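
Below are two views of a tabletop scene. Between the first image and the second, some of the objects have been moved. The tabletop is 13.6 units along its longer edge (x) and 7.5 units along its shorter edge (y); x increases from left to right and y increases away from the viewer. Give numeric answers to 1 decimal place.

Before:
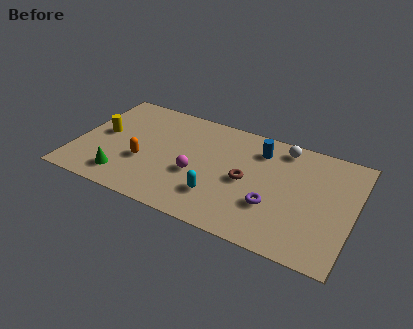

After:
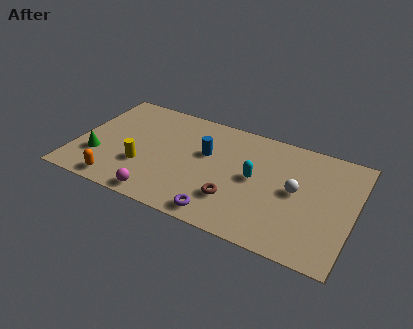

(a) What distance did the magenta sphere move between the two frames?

2.7

From (6.0, 3.0) to (4.5, 0.8), the magenta sphere covered √(1.5² + 2.2²) ≈ 2.7 units.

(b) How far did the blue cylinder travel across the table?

2.8

From (8.8, 5.9) to (6.3, 4.6), the blue cylinder covered √(2.5² + 1.3²) ≈ 2.8 units.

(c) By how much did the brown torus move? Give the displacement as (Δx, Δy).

(-0.4, -1.5)

The brown torus started near (8.4, 3.6) and ended near (8.0, 2.1).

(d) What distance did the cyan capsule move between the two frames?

2.5

The cyan capsule moved from about (7.2, 2.0) to (8.8, 3.9), a distance of √(1.6² + 1.9²) ≈ 2.5.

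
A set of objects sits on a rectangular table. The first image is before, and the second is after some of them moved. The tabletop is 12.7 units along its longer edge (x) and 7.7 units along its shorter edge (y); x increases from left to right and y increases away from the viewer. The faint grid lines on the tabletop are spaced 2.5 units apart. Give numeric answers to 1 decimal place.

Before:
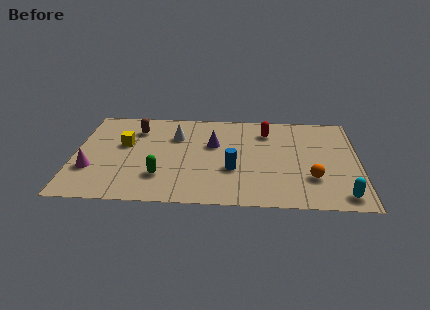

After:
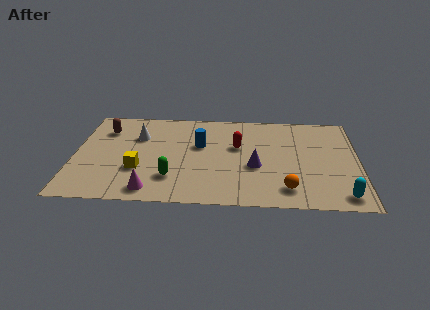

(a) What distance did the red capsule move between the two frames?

1.8

The red capsule moved from about (8.6, 6.0) to (7.3, 4.7), a distance of √(1.3² + 1.3²) ≈ 1.8.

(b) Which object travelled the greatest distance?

the magenta cone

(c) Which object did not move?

the cyan capsule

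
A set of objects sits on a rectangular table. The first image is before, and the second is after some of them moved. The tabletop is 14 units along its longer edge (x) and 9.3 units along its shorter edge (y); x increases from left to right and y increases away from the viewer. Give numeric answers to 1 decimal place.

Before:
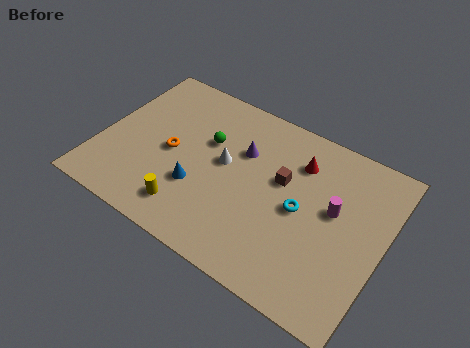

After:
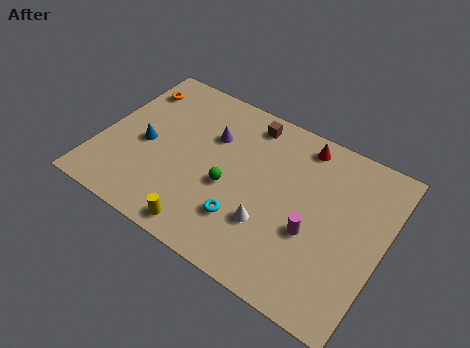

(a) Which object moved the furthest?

the orange torus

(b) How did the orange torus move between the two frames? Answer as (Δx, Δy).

(-2.5, 2.9)

From the two frames, the orange torus sits at roughly (3.5, 4.4) before and (1.0, 7.3) after.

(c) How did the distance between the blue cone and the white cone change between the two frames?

+4.4

Before: roughly 2.2 units apart; after: 6.6. That's 4.4 units further apart.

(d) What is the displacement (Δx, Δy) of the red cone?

(0.0, 1.1)

From the two frames, the red cone sits at roughly (9.5, 7.0) before and (9.5, 8.1) after.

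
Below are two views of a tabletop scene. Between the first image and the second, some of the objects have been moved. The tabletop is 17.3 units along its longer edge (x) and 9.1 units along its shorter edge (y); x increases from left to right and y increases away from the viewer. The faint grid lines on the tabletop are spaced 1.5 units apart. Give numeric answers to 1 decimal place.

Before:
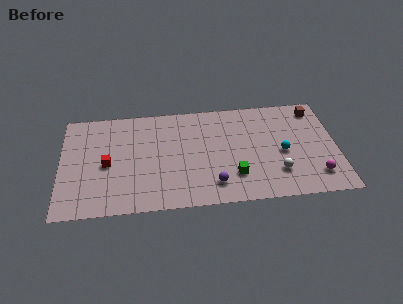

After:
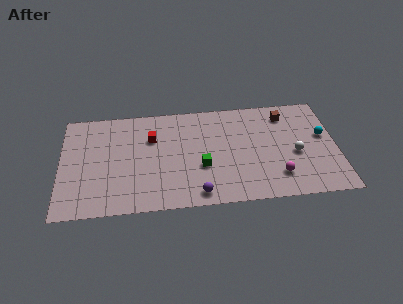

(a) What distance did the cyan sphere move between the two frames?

2.9

From (13.9, 4.1) to (16.5, 5.3), the cyan sphere covered √(2.6² + 1.2²) ≈ 2.9 units.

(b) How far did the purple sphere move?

1.2

From (9.5, 1.8) to (8.5, 1.1), the purple sphere covered √(1.0² + 0.7²) ≈ 1.2 units.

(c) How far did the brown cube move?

1.9

From (16.1, 7.7) to (14.2, 7.4), the brown cube covered √(1.9² + 0.3²) ≈ 1.9 units.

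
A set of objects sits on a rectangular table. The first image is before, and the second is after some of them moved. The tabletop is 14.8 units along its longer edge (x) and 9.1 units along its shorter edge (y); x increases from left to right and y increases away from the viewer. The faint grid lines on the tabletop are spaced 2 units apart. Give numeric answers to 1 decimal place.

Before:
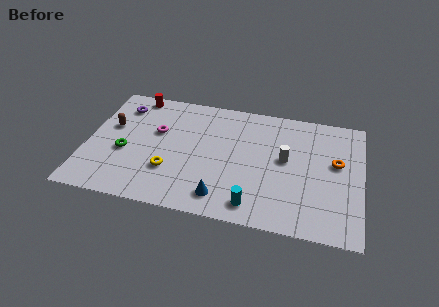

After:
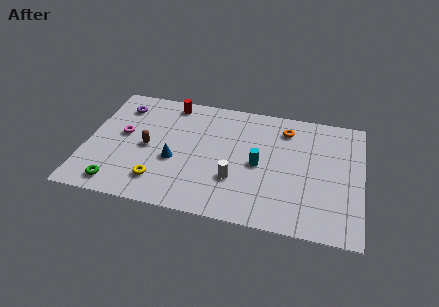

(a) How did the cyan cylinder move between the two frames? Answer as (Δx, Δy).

(0.1, 3.0)

The cyan cylinder started near (9.2, 1.3) and ended near (9.3, 4.3).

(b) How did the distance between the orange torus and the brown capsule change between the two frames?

-4.3

Before: roughly 12.2 units apart; after: 7.9. That's 4.3 units closer together.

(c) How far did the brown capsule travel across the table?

2.4

The brown capsule moved from about (1.2, 5.5) to (3.3, 4.3), a distance of √(2.1² + 1.2²) ≈ 2.4.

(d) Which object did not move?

the purple torus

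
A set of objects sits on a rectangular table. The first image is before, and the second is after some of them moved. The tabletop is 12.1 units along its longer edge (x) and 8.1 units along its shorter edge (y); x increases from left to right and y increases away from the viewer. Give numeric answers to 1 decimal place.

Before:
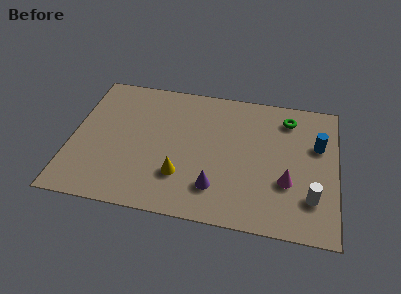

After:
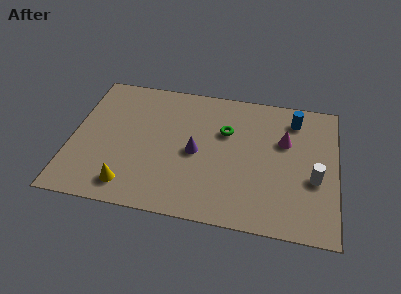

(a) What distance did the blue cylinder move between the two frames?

1.8

The blue cylinder was near (11.2, 5.2) before and (10.1, 6.6) after, so it travelled √(1.1² + 1.4²) ≈ 1.8 units.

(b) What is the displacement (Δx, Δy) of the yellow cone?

(-2.3, -1.0)

The yellow cone was at about (5.1, 2.3) and moved to about (2.8, 1.3).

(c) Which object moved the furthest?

the green torus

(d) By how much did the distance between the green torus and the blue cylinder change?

+1.4

Before: roughly 2.0 units apart; after: 3.4. That's 1.4 units further apart.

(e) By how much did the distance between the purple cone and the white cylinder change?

+1.1

The distance was about 4.3 in the first image and 5.4 in the second, so they moved 1.1 units further apart.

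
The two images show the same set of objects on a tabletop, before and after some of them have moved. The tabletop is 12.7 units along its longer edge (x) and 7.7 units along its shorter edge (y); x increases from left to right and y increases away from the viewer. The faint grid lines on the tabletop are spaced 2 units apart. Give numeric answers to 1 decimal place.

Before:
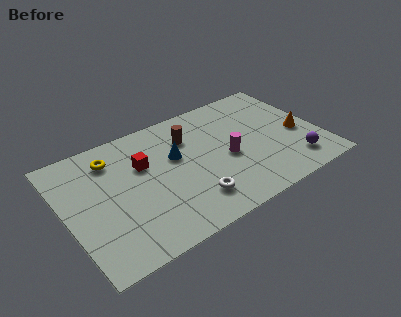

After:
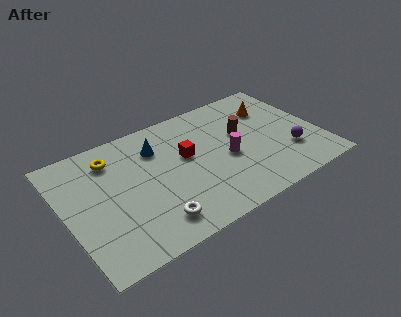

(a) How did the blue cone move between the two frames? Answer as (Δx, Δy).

(-0.8, 1.0)

From the two frames, the blue cone sits at roughly (5.6, 4.7) before and (4.8, 5.7) after.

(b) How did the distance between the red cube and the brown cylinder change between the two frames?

+0.4

Before: roughly 2.5 units apart; after: 2.9. That's 0.4 units further apart.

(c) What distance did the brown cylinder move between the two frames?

2.8

The brown cylinder moved from about (6.4, 5.6) to (9.0, 4.6), a distance of √(2.6² + 1.0²) ≈ 2.8.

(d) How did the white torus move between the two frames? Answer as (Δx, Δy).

(-2.0, -0.3)

The white torus started near (5.9, 1.7) and ended near (3.9, 1.4).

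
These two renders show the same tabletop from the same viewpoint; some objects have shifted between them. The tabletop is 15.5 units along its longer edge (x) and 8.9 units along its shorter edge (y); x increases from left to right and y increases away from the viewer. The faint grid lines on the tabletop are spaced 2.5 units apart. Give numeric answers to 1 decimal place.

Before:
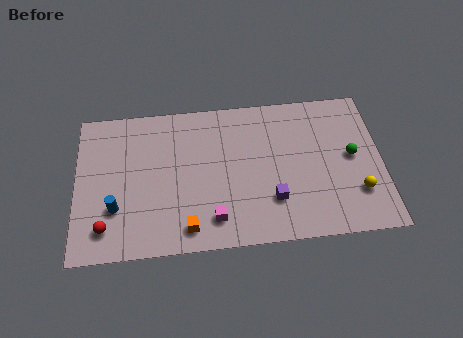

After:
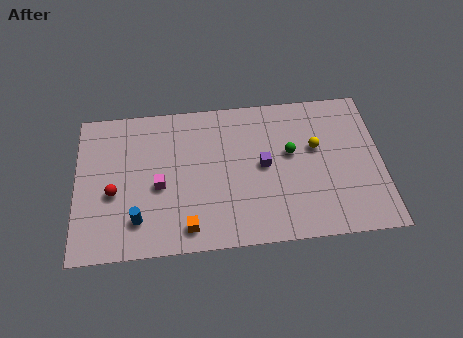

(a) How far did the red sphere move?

2.0

From (1.5, 1.7) to (1.9, 3.7), the red sphere covered √(0.4² + 2.0²) ≈ 2.0 units.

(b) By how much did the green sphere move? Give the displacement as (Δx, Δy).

(-3.1, 0.5)

The green sphere started near (14.0, 4.7) and ended near (10.9, 5.2).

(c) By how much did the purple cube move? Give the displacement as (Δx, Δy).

(-0.4, 2.1)

The purple cube was at about (9.9, 2.5) and moved to about (9.5, 4.6).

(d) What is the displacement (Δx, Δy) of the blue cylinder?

(1.1, -0.8)

The blue cylinder was at about (2.0, 2.8) and moved to about (3.1, 2.0).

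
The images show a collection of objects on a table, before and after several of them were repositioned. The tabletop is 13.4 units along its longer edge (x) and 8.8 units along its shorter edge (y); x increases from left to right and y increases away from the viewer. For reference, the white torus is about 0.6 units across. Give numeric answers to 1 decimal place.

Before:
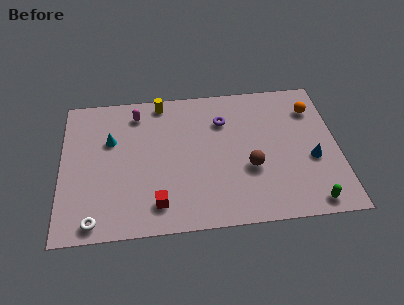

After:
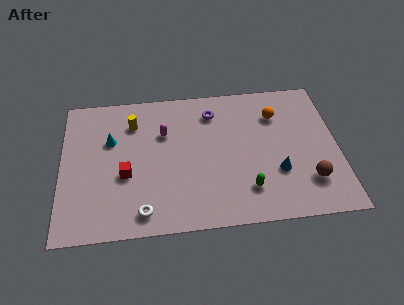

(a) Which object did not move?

the cyan cone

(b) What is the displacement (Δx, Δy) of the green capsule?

(-3.0, 1.1)

The green capsule was at about (11.9, 0.9) and moved to about (8.9, 2.0).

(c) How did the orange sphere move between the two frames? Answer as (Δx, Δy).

(-1.8, -0.2)

From the two frames, the orange sphere sits at roughly (12.3, 6.7) before and (10.5, 6.5) after.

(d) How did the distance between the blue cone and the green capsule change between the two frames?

-0.9

They were about 2.6 units apart before and 1.7 after — 0.9 units closer together.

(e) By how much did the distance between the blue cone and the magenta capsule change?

-3.0

They were about 9.2 units apart before and 6.2 after — 3.0 units closer together.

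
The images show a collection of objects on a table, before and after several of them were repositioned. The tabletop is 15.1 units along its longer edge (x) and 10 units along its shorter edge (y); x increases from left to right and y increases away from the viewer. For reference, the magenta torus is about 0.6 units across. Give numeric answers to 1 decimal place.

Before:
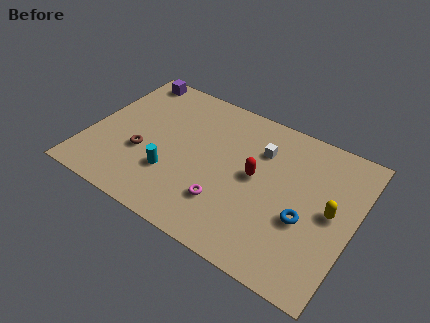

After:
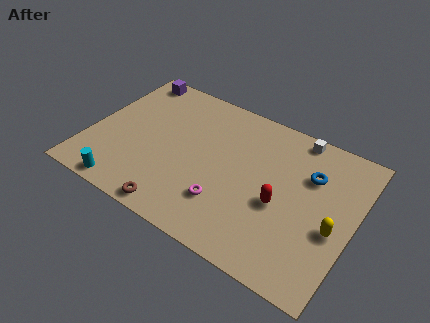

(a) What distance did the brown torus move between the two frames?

3.8

The brown torus was near (3.2, 3.7) before and (5.7, 0.9) after, so it travelled √(2.5² + 2.8²) ≈ 3.8 units.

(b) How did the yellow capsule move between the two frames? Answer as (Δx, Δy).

(0.3, -1.0)

The yellow capsule was at about (13.8, 5.1) and moved to about (14.1, 4.1).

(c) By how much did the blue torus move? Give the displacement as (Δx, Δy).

(-0.1, 3.0)

The blue torus started near (12.5, 3.9) and ended near (12.4, 6.9).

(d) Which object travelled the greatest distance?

the brown torus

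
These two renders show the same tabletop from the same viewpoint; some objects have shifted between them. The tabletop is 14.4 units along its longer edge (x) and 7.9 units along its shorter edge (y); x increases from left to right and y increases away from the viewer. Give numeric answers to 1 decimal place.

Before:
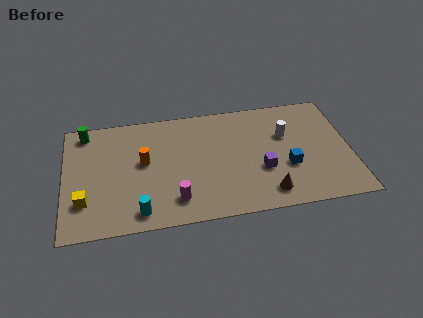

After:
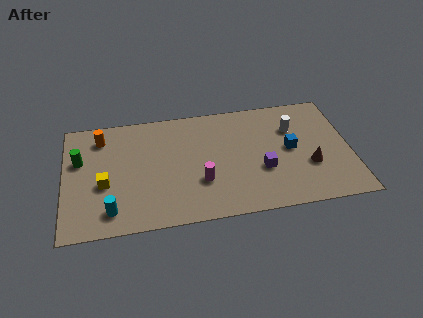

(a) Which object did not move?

the purple cube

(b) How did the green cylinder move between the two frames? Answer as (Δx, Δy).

(-0.3, -1.9)

The green cylinder was at about (1.1, 6.9) and moved to about (0.8, 5.0).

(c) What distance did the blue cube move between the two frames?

1.2

The blue cube was near (11.2, 2.9) before and (11.4, 4.1) after, so it travelled √(0.2² + 1.2²) ≈ 1.2 units.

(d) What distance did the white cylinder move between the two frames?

0.6

From (11.2, 5.1) to (11.6, 5.5), the white cylinder covered √(0.4² + 0.4²) ≈ 0.6 units.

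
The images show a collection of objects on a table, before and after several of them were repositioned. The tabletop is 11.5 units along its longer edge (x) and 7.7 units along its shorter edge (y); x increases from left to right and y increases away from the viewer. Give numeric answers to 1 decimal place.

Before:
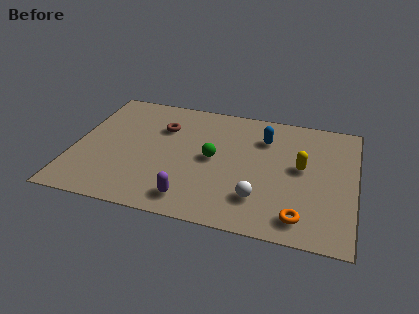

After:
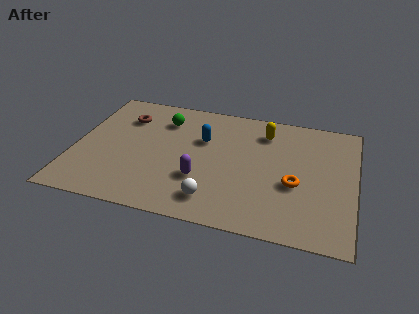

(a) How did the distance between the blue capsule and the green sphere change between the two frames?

-0.8

The distance was about 2.7 in the first image and 1.9 in the second, so they moved 0.8 units closer together.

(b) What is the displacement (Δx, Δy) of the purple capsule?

(0.3, 1.3)

The purple capsule was at about (5.0, 1.2) and moved to about (5.3, 2.5).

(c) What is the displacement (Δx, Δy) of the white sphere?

(-1.8, -0.5)

From the two frames, the white sphere sits at roughly (7.7, 1.9) before and (5.9, 1.4) after.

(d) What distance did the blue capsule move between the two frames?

2.6

The blue capsule moved from about (7.7, 5.7) to (5.2, 5.0), a distance of √(2.5² + 0.7²) ≈ 2.6.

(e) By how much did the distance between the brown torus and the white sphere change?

+0.4

They were about 5.5 units apart before and 5.9 after — 0.4 units further apart.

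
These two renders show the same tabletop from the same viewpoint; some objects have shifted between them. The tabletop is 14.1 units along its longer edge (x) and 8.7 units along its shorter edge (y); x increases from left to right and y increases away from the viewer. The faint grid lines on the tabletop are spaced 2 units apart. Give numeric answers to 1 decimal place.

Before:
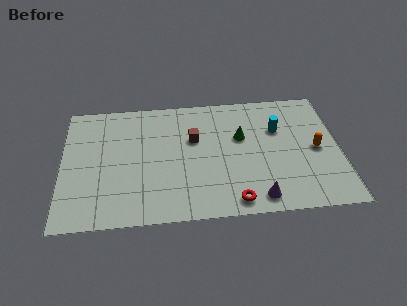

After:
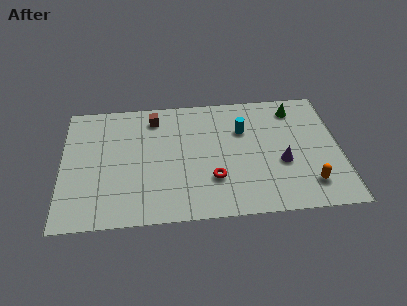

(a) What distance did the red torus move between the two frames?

1.9

From (8.6, 1.0) to (7.6, 2.6), the red torus covered √(1.0² + 1.6²) ≈ 1.9 units.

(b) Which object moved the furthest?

the green cone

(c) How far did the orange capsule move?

2.5

The orange capsule was near (12.9, 4.2) before and (12.4, 1.8) after, so it travelled √(0.5² + 2.4²) ≈ 2.5 units.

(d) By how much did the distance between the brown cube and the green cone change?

+4.8

They were about 2.4 units apart before and 7.2 after — 4.8 units further apart.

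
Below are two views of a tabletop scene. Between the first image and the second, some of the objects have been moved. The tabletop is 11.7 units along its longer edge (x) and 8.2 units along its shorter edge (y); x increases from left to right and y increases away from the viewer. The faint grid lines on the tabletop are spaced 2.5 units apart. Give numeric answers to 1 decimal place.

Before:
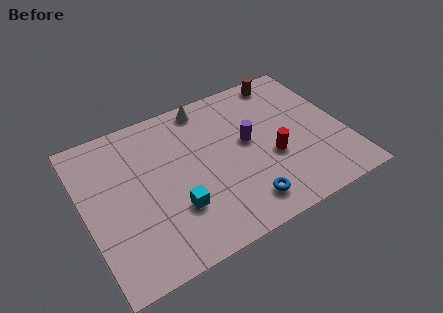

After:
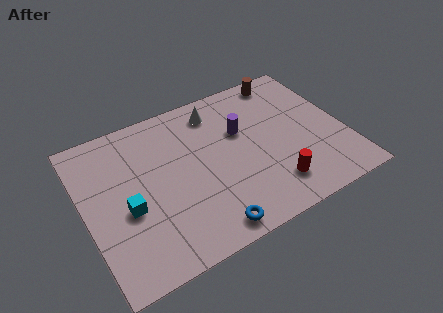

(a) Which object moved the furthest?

the cyan cube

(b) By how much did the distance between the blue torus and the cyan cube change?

+1.0

They were about 3.1 units apart before and 4.1 after — 1.0 units further apart.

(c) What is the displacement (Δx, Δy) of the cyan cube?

(-2.0, 0.9)

The cyan cube started near (3.8, 2.5) and ended near (1.8, 3.4).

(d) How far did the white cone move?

0.6

The white cone was near (5.9, 7.3) before and (6.3, 6.8) after, so it travelled √(0.4² + 0.5²) ≈ 0.6 units.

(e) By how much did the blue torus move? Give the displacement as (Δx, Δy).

(-1.7, -0.5)

The blue torus was at about (6.7, 1.4) and moved to about (5.0, 0.9).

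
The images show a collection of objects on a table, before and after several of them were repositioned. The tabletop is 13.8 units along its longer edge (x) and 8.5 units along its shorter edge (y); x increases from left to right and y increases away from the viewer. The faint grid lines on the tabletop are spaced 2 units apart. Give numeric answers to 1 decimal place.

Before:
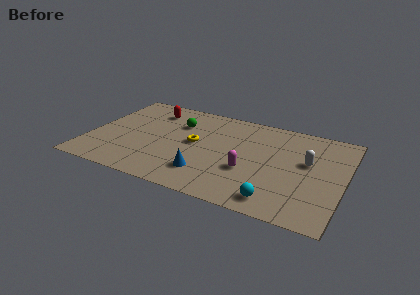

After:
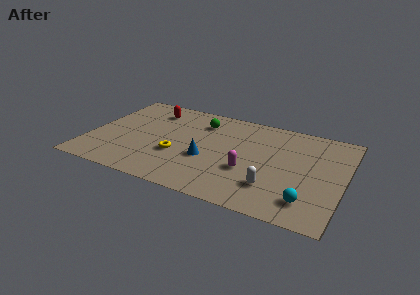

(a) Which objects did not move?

the magenta capsule and the red capsule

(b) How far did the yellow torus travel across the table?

1.6

The yellow torus moved from about (5.7, 4.5) to (4.9, 3.1), a distance of √(0.8² + 1.4²) ≈ 1.6.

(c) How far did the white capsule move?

3.2

From (11.8, 5.0) to (10.2, 2.2), the white capsule covered √(1.6² + 2.8²) ≈ 3.2 units.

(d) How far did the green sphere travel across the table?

1.3

The green sphere was near (4.6, 6.0) before and (5.8, 6.6) after, so it travelled √(1.2² + 0.6²) ≈ 1.3 units.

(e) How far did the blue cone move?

1.3

The blue cone moved from about (6.6, 2.0) to (6.5, 3.3), a distance of √(0.1² + 1.3²) ≈ 1.3.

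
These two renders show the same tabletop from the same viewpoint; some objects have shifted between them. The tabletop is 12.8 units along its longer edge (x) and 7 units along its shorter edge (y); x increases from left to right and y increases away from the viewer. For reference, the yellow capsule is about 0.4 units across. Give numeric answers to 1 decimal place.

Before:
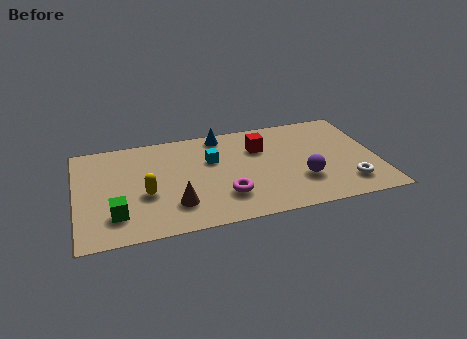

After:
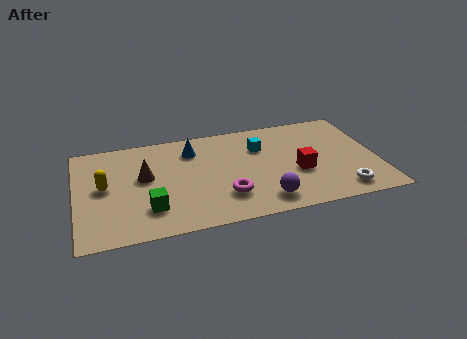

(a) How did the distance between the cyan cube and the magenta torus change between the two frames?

+0.8

They were about 2.6 units apart before and 3.4 after — 0.8 units further apart.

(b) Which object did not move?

the magenta torus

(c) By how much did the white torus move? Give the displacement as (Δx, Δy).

(-0.3, -0.4)

From the two frames, the white torus sits at roughly (11.4, 1.5) before and (11.1, 1.1) after.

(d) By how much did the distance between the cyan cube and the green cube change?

+0.8

The distance was about 5.0 in the first image and 5.8 in the second, so they moved 0.8 units further apart.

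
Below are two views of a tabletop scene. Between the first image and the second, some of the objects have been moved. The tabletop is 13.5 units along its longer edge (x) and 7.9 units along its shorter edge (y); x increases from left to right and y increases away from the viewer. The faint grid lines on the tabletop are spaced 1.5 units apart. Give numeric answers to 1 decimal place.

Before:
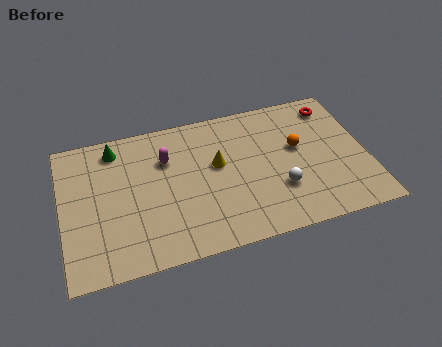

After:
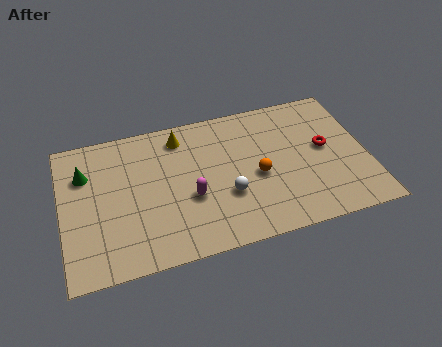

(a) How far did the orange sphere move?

2.2

The orange sphere was near (10.5, 4.6) before and (8.6, 3.5) after, so it travelled √(1.9² + 1.1²) ≈ 2.2 units.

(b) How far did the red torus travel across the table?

2.4

The red torus was near (12.3, 6.6) before and (11.7, 4.3) after, so it travelled √(0.6² + 2.3²) ≈ 2.4 units.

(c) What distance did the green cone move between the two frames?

1.8

The green cone was near (2.5, 6.7) before and (1.1, 5.6) after, so it travelled √(1.4² + 1.1²) ≈ 1.8 units.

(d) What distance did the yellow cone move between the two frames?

2.5

The yellow cone was near (6.9, 4.6) before and (5.4, 6.6) after, so it travelled √(1.5² + 2.0²) ≈ 2.5 units.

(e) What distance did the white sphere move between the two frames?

2.3

The white sphere was near (9.5, 2.5) before and (7.2, 2.8) after, so it travelled √(2.3² + 0.3²) ≈ 2.3 units.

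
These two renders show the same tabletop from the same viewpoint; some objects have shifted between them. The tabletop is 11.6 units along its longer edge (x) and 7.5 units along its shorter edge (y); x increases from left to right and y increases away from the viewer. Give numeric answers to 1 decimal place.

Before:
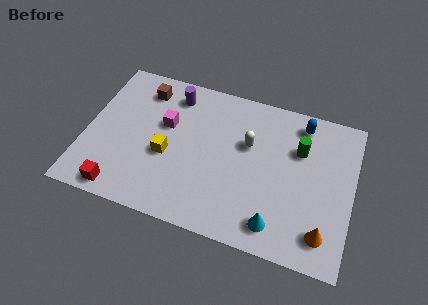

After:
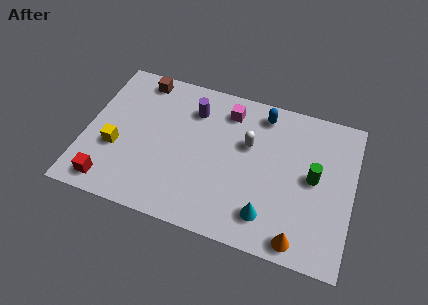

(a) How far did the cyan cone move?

0.5

The cyan cone moved from about (8.5, 1.2) to (8.1, 1.5), a distance of √(0.4² + 0.3²) ≈ 0.5.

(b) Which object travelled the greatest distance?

the magenta cube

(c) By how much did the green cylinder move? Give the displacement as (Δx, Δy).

(0.7, -1.2)

The green cylinder started near (9.2, 5.1) and ended near (9.9, 3.9).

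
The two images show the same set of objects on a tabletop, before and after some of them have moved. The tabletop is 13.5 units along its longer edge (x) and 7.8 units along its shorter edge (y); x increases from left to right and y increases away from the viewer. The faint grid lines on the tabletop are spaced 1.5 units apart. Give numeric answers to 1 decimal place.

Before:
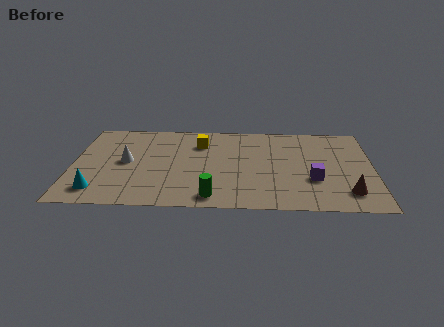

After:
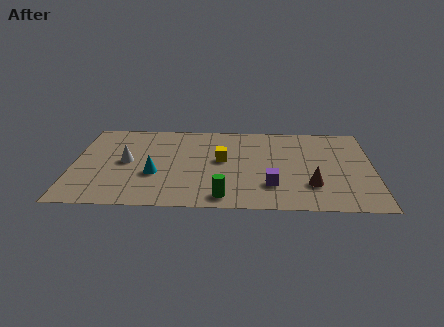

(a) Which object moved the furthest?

the cyan cone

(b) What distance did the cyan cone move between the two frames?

2.9

From (1.2, 1.4) to (3.7, 2.9), the cyan cone covered √(2.5² + 1.5²) ≈ 2.9 units.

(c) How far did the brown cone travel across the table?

1.7

From (12.3, 1.6) to (10.7, 2.2), the brown cone covered √(1.6² + 0.6²) ≈ 1.7 units.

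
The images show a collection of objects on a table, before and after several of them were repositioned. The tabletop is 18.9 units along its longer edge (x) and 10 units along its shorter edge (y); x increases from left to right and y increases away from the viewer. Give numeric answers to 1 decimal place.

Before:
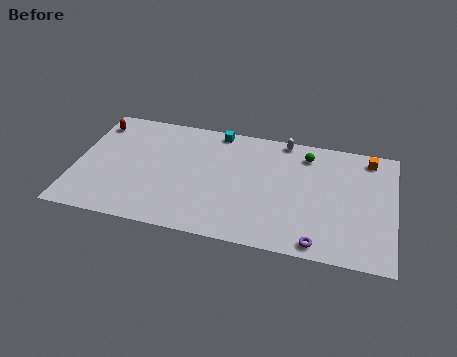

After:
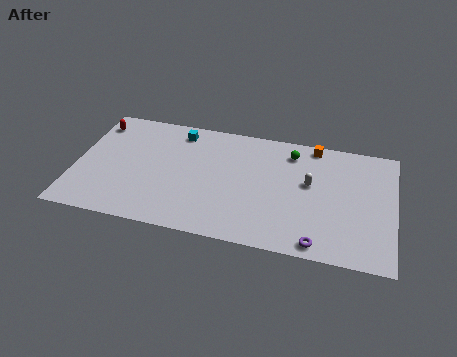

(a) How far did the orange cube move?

3.3

The orange cube was near (17.3, 8.7) before and (14.0, 9.1) after, so it travelled √(3.3² + 0.4²) ≈ 3.3 units.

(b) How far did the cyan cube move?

2.4

From (8.2, 9.1) to (5.9, 8.5), the cyan cube covered √(2.3² + 0.6²) ≈ 2.4 units.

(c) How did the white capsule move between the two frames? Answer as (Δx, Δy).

(1.7, -3.4)

The white capsule was at about (12.2, 9.2) and moved to about (13.9, 5.8).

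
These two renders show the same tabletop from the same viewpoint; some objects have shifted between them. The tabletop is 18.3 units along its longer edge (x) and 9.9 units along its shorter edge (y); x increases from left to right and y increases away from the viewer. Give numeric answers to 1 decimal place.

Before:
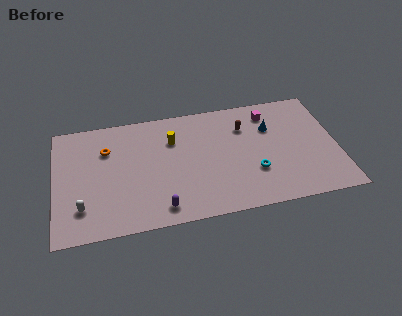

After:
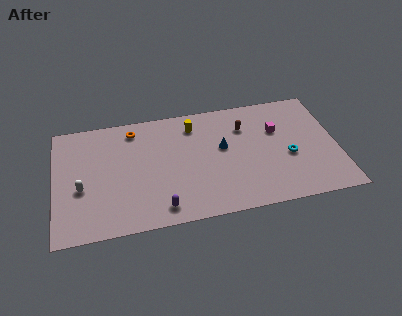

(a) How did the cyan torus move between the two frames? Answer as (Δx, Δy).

(2.3, 0.9)

From the two frames, the cyan torus sits at roughly (12.8, 3.2) before and (15.1, 4.1) after.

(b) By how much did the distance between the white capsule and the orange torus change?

+0.7

Before: roughly 4.9 units apart; after: 5.6. That's 0.7 units further apart.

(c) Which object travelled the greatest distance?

the blue cone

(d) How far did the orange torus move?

2.3

The orange torus moved from about (3.4, 7.0) to (5.2, 8.4), a distance of √(1.8² + 1.4²) ≈ 2.3.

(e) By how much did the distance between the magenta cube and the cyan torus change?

-2.6

Before: roughly 5.1 units apart; after: 2.5. That's 2.6 units closer together.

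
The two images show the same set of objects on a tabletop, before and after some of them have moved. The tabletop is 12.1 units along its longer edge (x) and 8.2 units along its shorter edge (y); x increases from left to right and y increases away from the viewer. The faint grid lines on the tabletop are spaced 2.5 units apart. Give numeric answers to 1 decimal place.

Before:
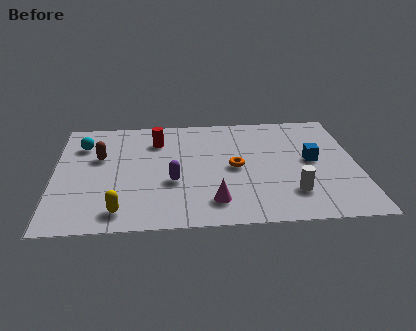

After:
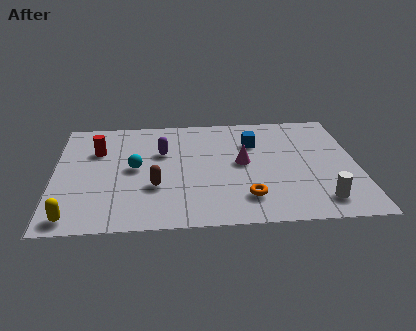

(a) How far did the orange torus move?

2.2

From (7.2, 4.0) to (7.6, 1.8), the orange torus covered √(0.4² + 2.2²) ≈ 2.2 units.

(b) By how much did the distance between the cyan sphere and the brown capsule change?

+0.4

Before: roughly 1.2 units apart; after: 1.6. That's 0.4 units further apart.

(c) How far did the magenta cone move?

3.0

The magenta cone was near (6.3, 1.6) before and (7.5, 4.3) after, so it travelled √(1.2² + 2.7²) ≈ 3.0 units.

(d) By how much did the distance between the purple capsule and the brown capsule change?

-1.0

The distance was about 3.5 in the first image and 2.5 in the second, so they moved 1.0 units closer together.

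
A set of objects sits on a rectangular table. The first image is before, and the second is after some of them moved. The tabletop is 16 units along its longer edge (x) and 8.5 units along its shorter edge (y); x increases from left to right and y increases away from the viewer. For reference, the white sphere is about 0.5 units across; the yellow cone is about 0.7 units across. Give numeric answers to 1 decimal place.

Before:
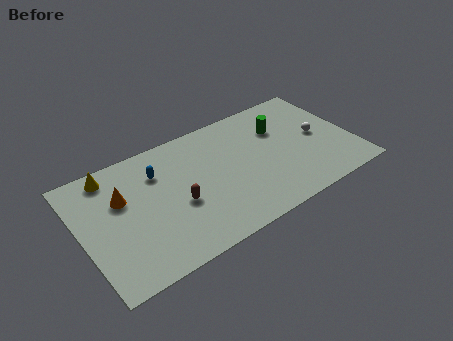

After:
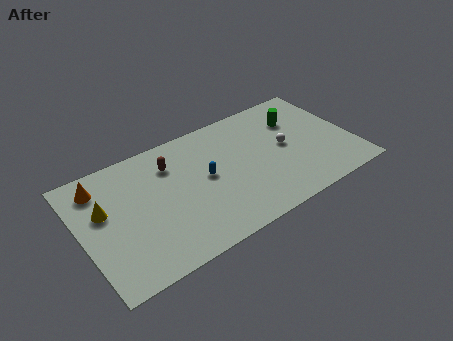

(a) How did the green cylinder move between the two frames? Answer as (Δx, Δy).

(1.1, 0.2)

The green cylinder started near (12.0, 5.9) and ended near (13.1, 6.1).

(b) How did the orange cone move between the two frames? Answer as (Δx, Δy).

(-1.1, 1.4)

The orange cone was at about (2.5, 5.5) and moved to about (1.4, 6.9).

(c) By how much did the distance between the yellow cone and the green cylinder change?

+1.7

The distance was about 10.0 in the first image and 11.7 in the second, so they moved 1.7 units further apart.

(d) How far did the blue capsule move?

3.1

The blue capsule moved from about (4.7, 6.2) to (7.3, 4.5), a distance of √(2.6² + 1.7²) ≈ 3.1.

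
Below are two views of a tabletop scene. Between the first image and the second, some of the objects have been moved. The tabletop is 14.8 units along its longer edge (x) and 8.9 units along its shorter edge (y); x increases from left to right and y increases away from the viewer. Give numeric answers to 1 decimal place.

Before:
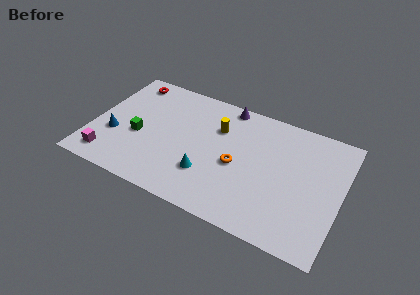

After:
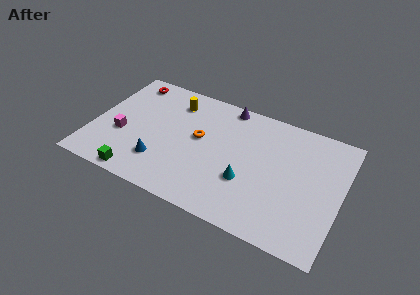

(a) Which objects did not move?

the red torus and the purple cone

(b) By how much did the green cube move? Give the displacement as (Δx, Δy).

(0.4, -2.9)

The green cube started near (2.8, 3.7) and ended near (3.2, 0.8).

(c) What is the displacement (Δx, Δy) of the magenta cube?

(0.5, 2.0)

From the two frames, the magenta cube sits at roughly (1.3, 1.4) before and (1.8, 3.4) after.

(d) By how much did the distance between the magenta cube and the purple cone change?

-1.7

The distance was about 9.2 in the first image and 7.5 in the second, so they moved 1.7 units closer together.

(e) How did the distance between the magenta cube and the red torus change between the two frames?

-2.0

The distance was about 6.3 in the first image and 4.3 in the second, so they moved 2.0 units closer together.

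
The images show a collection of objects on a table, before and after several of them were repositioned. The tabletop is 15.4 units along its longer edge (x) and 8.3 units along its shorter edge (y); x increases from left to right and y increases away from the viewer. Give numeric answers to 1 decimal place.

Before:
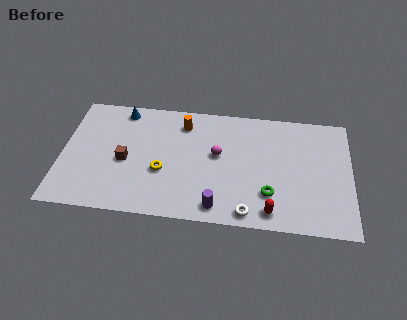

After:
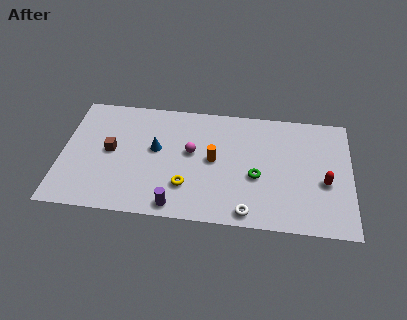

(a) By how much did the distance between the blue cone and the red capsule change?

-1.1

They were about 10.2 units apart before and 9.1 after — 1.1 units closer together.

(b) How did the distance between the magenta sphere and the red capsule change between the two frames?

+2.6

Before: roughly 4.6 units apart; after: 7.2. That's 2.6 units further apart.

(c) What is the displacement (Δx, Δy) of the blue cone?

(1.9, -2.6)

The blue cone started near (3.1, 7.3) and ended near (5.0, 4.7).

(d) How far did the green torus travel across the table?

1.3

From (11.1, 2.3) to (10.4, 3.4), the green torus covered √(0.7² + 1.1²) ≈ 1.3 units.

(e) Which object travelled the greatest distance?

the red capsule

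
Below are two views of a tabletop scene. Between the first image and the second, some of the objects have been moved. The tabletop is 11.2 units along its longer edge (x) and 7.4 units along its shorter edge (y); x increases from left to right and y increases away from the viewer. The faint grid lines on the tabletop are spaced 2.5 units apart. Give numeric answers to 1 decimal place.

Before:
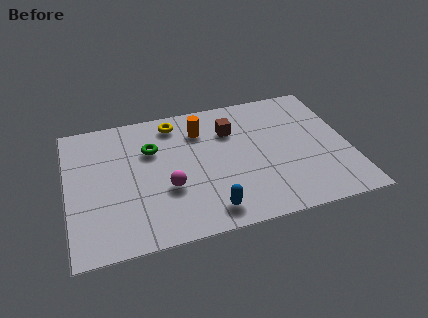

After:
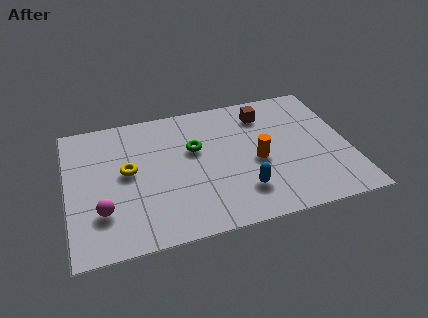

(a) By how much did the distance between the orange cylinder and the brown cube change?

+1.4

The distance was about 1.2 in the first image and 2.6 in the second, so they moved 1.4 units further apart.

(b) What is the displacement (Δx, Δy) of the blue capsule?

(1.4, 0.7)

The blue capsule started near (5.4, 1.1) and ended near (6.8, 1.8).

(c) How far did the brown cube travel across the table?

1.5

From (6.6, 5.3) to (8.0, 5.9), the brown cube covered √(1.4² + 0.6²) ≈ 1.5 units.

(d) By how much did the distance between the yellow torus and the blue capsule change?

-0.4

Before: roughly 5.3 units apart; after: 4.9. That's 0.4 units closer together.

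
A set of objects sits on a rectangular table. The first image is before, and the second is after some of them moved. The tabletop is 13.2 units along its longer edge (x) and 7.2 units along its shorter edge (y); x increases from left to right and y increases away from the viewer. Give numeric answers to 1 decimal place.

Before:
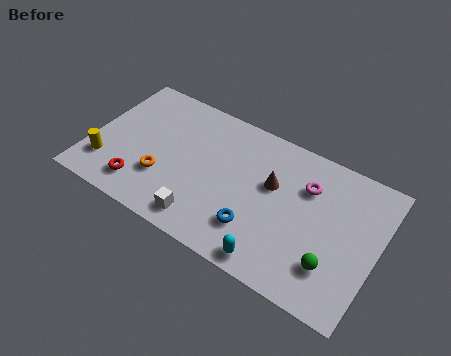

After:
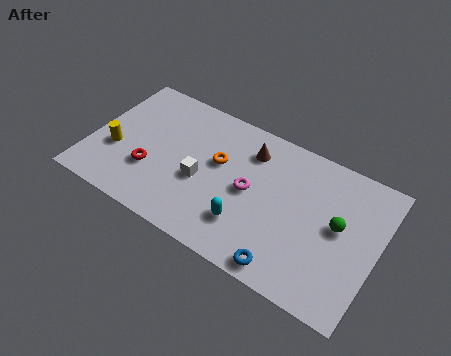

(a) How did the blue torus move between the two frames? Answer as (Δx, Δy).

(1.6, -1.1)

From the two frames, the blue torus sits at roughly (7.9, 1.9) before and (9.5, 0.8) after.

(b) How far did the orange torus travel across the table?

3.0

The orange torus was near (3.5, 2.3) before and (5.8, 4.3) after, so it travelled √(2.3² + 2.0²) ≈ 3.0 units.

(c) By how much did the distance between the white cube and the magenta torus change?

-3.5

The distance was about 5.8 in the first image and 2.3 in the second, so they moved 3.5 units closer together.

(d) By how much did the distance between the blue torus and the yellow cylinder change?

+1.5

They were about 7.0 units apart before and 8.5 after — 1.5 units further apart.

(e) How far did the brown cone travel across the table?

1.7

From (8.3, 4.4) to (7.1, 5.6), the brown cone covered √(1.2² + 1.2²) ≈ 1.7 units.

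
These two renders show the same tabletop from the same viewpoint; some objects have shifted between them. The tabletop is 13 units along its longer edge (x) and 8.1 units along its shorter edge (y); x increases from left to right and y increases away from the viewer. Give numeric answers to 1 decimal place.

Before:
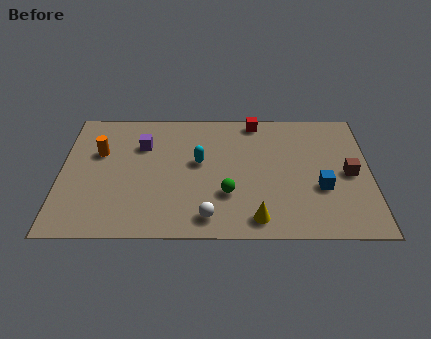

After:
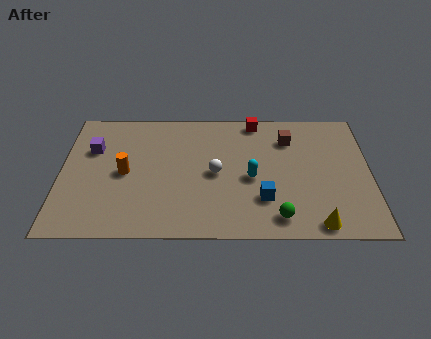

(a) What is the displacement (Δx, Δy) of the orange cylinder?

(1.1, -1.3)

From the two frames, the orange cylinder sits at roughly (1.6, 5.2) before and (2.7, 3.9) after.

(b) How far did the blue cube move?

2.5

The blue cube was near (10.9, 3.0) before and (8.5, 2.3) after, so it travelled √(2.4² + 0.7²) ≈ 2.5 units.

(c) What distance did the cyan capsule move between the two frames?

2.4

The cyan capsule was near (5.8, 4.6) before and (8.0, 3.6) after, so it travelled √(2.2² + 1.0²) ≈ 2.4 units.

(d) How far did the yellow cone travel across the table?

2.5

The yellow cone was near (8.2, 1.1) before and (10.7, 0.8) after, so it travelled √(2.5² + 0.3²) ≈ 2.5 units.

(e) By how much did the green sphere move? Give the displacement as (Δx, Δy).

(2.1, -1.4)

The green sphere started near (7.0, 2.6) and ended near (9.1, 1.2).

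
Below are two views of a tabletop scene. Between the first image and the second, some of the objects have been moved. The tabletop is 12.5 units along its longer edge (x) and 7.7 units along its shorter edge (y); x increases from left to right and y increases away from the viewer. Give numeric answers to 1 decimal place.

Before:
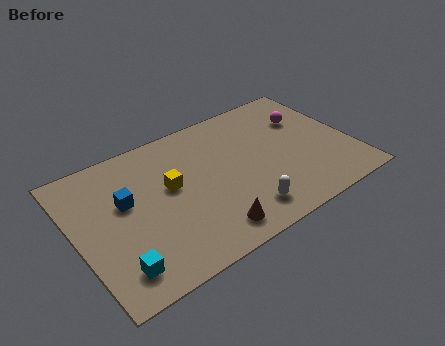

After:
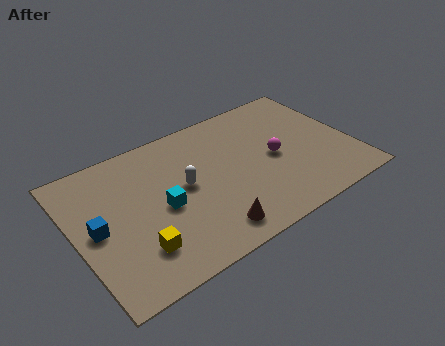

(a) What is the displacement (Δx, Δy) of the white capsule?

(-2.2, 2.7)

The white capsule was at about (7.1, 1.4) and moved to about (4.9, 4.1).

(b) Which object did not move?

the brown cone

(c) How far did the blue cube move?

1.6

From (2.3, 4.6) to (0.9, 3.8), the blue cube covered √(1.4² + 0.8²) ≈ 1.6 units.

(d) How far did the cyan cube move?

3.2

From (1.4, 1.4) to (3.8, 3.5), the cyan cube covered √(2.4² + 2.1²) ≈ 3.2 units.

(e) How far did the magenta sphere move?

2.4

The magenta sphere moved from about (10.8, 5.3) to (9.0, 3.7), a distance of √(1.8² + 1.6²) ≈ 2.4.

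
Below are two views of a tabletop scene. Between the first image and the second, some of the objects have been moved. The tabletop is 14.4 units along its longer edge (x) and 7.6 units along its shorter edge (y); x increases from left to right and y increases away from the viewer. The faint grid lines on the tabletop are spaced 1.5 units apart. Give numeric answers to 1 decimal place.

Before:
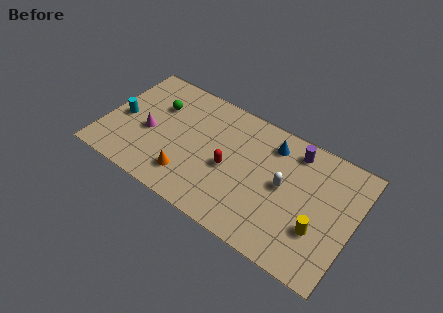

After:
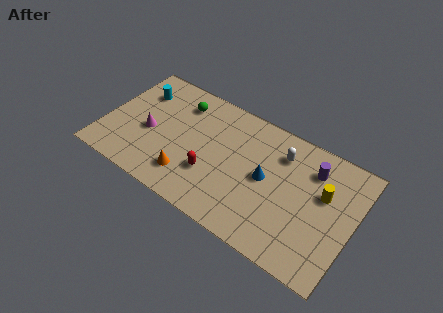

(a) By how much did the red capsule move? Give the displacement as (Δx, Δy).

(-0.9, -0.9)

The red capsule was at about (7.3, 3.4) and moved to about (6.4, 2.5).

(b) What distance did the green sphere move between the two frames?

1.4

The green sphere moved from about (2.8, 5.2) to (4.0, 6.0), a distance of √(1.2² + 0.8²) ≈ 1.4.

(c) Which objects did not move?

the magenta cone and the orange cone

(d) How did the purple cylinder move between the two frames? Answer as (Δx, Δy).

(1.1, -0.6)

The purple cylinder was at about (10.7, 6.4) and moved to about (11.8, 5.8).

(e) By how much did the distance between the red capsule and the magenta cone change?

-0.8

They were about 4.7 units apart before and 3.9 after — 0.8 units closer together.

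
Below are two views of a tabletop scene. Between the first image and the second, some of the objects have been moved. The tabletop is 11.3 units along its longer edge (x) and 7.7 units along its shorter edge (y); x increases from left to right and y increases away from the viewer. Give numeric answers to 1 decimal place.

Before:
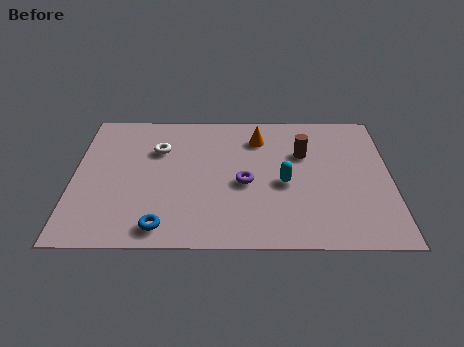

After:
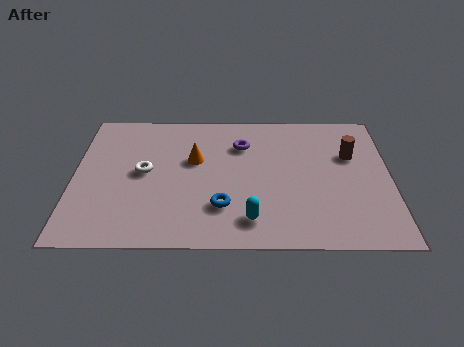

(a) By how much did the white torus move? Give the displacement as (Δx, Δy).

(-0.5, -1.3)

From the two frames, the white torus sits at roughly (3.0, 5.3) before and (2.5, 4.0) after.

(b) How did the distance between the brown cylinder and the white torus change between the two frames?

+2.3

The distance was about 5.2 in the first image and 7.5 in the second, so they moved 2.3 units further apart.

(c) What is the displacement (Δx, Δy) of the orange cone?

(-2.3, -1.3)

The orange cone started near (6.6, 6.0) and ended near (4.3, 4.7).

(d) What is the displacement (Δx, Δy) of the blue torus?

(2.1, 1.1)

The blue torus started near (3.2, 1.0) and ended near (5.3, 2.1).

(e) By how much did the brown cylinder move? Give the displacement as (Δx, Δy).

(1.7, -0.1)

The brown cylinder was at about (8.2, 5.1) and moved to about (9.9, 5.0).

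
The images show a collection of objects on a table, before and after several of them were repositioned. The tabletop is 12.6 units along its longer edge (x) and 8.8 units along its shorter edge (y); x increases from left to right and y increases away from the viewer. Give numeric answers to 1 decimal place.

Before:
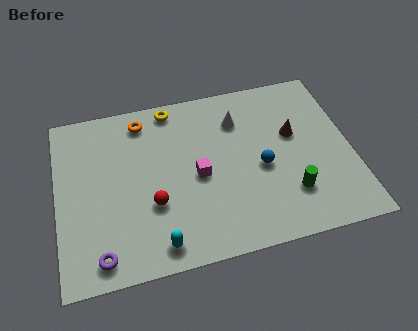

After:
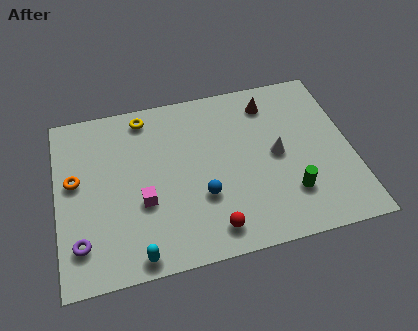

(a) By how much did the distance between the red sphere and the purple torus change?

+2.5

They were about 3.0 units apart before and 5.5 after — 2.5 units further apart.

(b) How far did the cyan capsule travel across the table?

0.9

From (4.1, 1.1) to (3.2, 0.8), the cyan capsule covered √(0.9² + 0.3²) ≈ 0.9 units.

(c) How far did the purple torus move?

1.1

The purple torus moved from about (1.7, 1.1) to (0.9, 1.9), a distance of √(0.8² + 0.8²) ≈ 1.1.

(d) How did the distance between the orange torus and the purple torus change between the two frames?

-3.6

The distance was about 6.7 in the first image and 3.1 in the second, so they moved 3.6 units closer together.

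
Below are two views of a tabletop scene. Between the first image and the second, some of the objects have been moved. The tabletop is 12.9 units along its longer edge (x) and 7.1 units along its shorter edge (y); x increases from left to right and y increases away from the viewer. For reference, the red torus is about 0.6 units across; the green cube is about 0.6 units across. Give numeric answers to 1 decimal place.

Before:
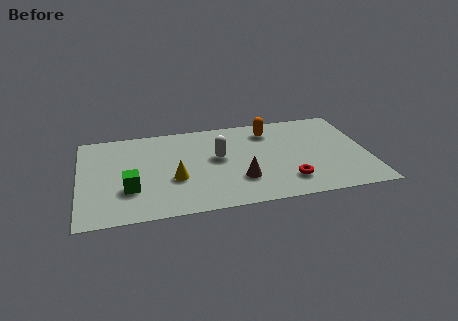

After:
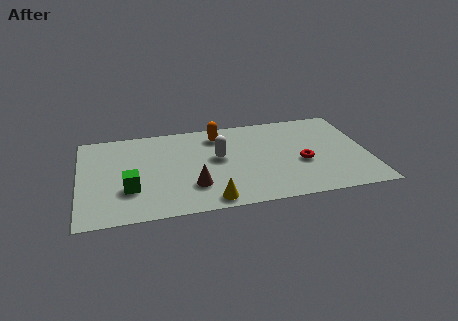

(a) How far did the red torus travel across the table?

1.5

The red torus was near (9.2, 1.6) before and (9.9, 2.9) after, so it travelled √(0.7² + 1.3²) ≈ 1.5 units.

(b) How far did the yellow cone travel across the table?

2.4

The yellow cone was near (4.2, 2.7) before and (5.7, 0.8) after, so it travelled √(1.5² + 1.9²) ≈ 2.4 units.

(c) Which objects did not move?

the white capsule and the green cube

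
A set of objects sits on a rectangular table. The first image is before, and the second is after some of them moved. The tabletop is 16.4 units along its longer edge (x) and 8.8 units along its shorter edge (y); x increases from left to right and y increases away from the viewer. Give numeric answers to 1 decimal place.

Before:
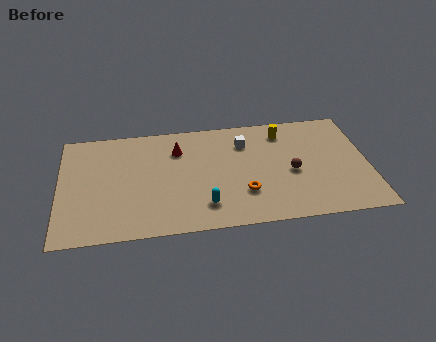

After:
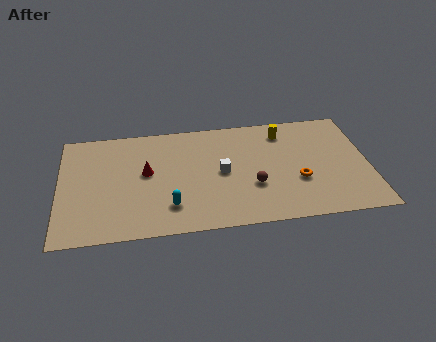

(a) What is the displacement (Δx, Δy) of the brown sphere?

(-2.1, -0.8)

The brown sphere was at about (12.3, 3.9) and moved to about (10.2, 3.1).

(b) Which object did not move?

the yellow cylinder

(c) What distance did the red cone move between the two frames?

2.3

The red cone moved from about (6.3, 6.5) to (4.6, 4.9), a distance of √(1.7² + 1.6²) ≈ 2.3.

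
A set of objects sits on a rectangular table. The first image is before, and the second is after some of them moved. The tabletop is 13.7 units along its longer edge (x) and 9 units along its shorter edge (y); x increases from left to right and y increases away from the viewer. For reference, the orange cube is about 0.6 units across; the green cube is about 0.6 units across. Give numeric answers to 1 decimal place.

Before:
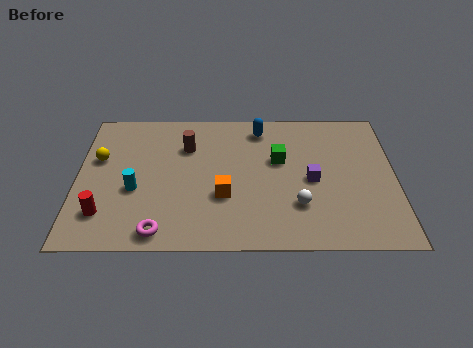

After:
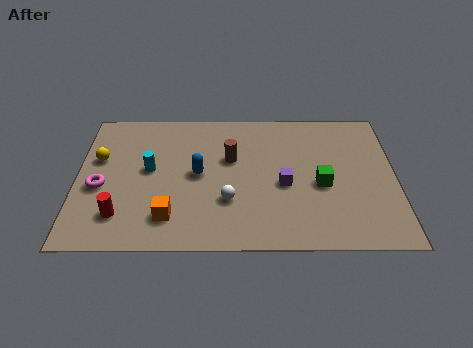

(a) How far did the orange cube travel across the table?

2.6

The orange cube was near (6.3, 3.2) before and (4.0, 1.9) after, so it travelled √(2.3² + 1.3²) ≈ 2.6 units.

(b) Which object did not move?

the yellow sphere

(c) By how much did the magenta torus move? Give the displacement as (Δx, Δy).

(-2.6, 2.8)

From the two frames, the magenta torus sits at roughly (3.6, 1.0) before and (1.0, 3.8) after.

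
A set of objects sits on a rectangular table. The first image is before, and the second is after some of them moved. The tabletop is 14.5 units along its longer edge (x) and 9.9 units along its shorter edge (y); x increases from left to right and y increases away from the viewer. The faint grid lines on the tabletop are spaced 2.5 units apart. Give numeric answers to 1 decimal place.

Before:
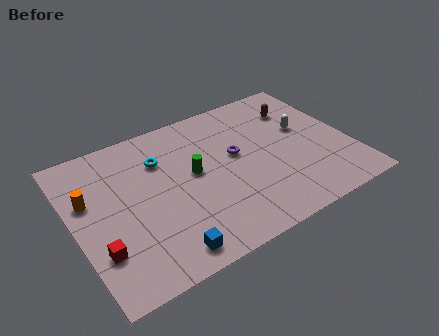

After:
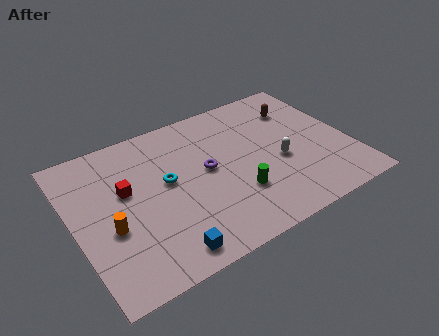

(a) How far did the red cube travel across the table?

3.6

The red cube was near (1.0, 2.8) before and (2.8, 5.9) after, so it travelled √(1.8² + 3.1²) ≈ 3.6 units.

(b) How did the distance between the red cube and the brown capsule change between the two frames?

-2.6

Before: roughly 12.2 units apart; after: 9.6. That's 2.6 units closer together.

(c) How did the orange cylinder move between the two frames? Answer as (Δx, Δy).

(0.8, -2.3)

The orange cylinder was at about (0.9, 6.2) and moved to about (1.7, 3.9).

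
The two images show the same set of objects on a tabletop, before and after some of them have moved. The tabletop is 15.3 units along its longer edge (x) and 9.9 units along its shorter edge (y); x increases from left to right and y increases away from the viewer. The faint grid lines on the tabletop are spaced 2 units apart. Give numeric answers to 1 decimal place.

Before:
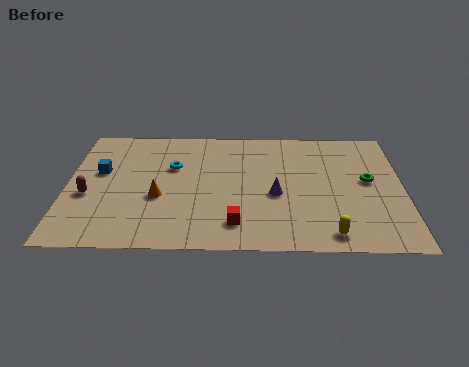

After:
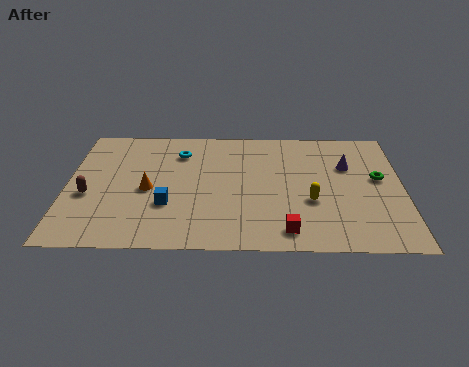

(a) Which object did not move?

the brown capsule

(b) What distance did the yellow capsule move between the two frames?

2.6

From (11.9, 1.2) to (11.1, 3.7), the yellow capsule covered √(0.8² + 2.5²) ≈ 2.6 units.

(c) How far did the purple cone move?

4.1

The purple cone was near (9.5, 4.2) before and (12.8, 6.6) after, so it travelled √(3.3² + 2.4²) ≈ 4.1 units.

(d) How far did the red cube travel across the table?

2.4

The red cube moved from about (7.7, 1.9) to (10.0, 1.4), a distance of √(2.3² + 0.5²) ≈ 2.4.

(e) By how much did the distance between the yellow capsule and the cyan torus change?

-1.6

They were about 8.8 units apart before and 7.2 after — 1.6 units closer together.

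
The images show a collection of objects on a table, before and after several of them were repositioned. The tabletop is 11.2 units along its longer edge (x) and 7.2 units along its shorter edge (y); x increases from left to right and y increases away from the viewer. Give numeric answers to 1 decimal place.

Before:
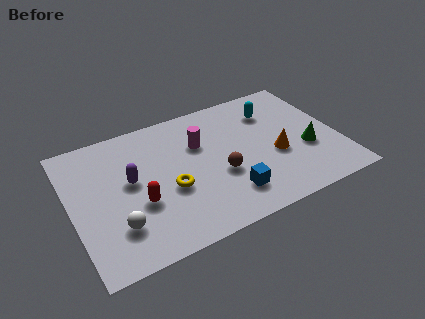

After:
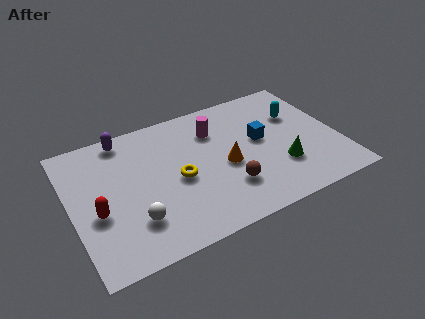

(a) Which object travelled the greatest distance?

the blue cube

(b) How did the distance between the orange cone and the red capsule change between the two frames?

-0.4

They were about 5.8 units apart before and 5.4 after — 0.4 units closer together.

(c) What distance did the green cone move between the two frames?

1.3

From (9.8, 2.7) to (8.6, 2.2), the green cone covered √(1.2² + 0.5²) ≈ 1.3 units.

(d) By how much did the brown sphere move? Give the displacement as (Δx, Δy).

(0.2, -0.8)

The brown sphere was at about (6.1, 2.8) and moved to about (6.3, 2.0).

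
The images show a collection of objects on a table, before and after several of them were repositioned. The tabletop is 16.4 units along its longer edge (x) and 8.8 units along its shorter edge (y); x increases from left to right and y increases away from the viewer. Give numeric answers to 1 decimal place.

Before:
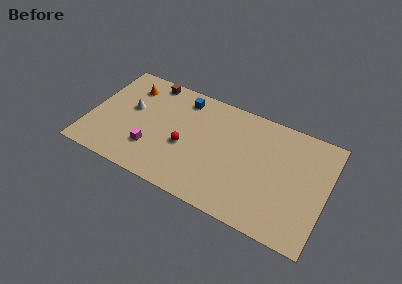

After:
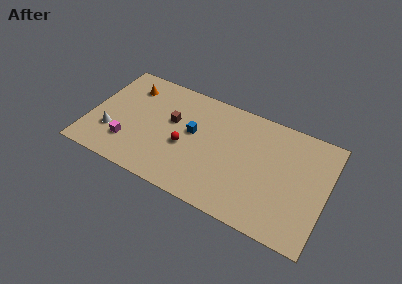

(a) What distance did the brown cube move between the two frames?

3.2

The brown cube was near (3.7, 7.9) before and (5.6, 5.3) after, so it travelled √(1.9² + 2.6²) ≈ 3.2 units.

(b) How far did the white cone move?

2.6

From (2.7, 5.1) to (1.7, 2.7), the white cone covered √(1.0² + 2.4²) ≈ 2.6 units.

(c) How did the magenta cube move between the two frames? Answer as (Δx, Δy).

(-1.6, -0.2)

From the two frames, the magenta cube sits at roughly (4.5, 2.5) before and (2.9, 2.3) after.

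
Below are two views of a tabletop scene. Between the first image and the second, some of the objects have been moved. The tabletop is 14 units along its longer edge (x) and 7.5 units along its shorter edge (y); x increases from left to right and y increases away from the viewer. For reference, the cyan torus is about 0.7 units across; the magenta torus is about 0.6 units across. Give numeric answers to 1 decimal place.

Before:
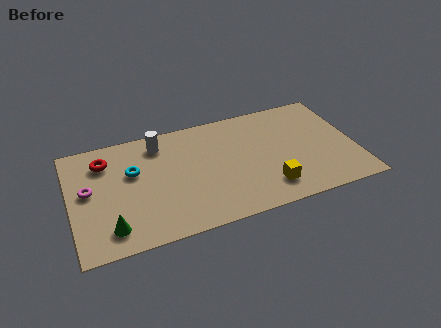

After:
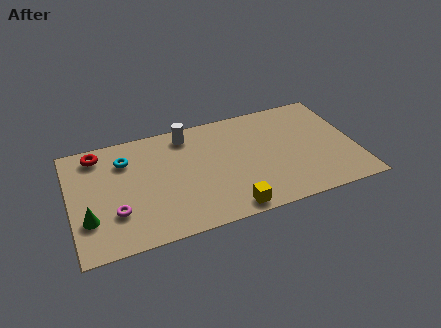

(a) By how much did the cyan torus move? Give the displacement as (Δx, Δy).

(-0.3, 0.9)

From the two frames, the cyan torus sits at roughly (3.1, 4.7) before and (2.8, 5.6) after.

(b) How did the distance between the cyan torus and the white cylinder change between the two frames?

+1.1

The distance was about 2.1 in the first image and 3.2 in the second, so they moved 1.1 units further apart.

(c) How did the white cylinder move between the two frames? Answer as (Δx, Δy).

(1.4, 0.2)

From the two frames, the white cylinder sits at roughly (4.5, 6.2) before and (5.9, 6.4) after.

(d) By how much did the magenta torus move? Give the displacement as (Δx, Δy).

(1.2, -1.8)

The magenta torus started near (0.9, 4.1) and ended near (2.1, 2.3).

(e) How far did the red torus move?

0.7

The red torus was near (1.8, 5.8) before and (1.5, 6.4) after, so it travelled √(0.3² + 0.6²) ≈ 0.7 units.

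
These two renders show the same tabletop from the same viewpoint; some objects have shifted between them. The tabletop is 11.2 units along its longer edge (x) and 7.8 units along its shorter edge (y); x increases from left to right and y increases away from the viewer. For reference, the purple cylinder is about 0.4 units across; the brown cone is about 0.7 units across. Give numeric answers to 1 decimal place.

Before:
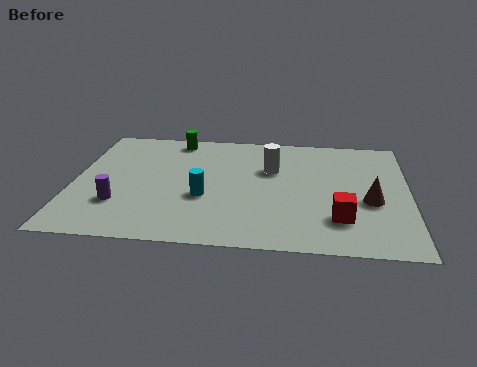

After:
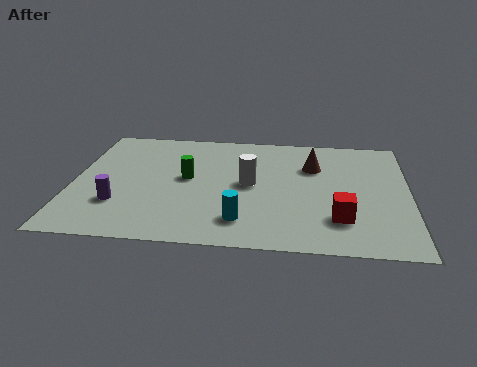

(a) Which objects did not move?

the red cube and the purple cylinder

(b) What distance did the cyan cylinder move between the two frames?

1.9

The cyan cylinder was near (4.4, 3.0) before and (5.7, 1.6) after, so it travelled √(1.3² + 1.4²) ≈ 1.9 units.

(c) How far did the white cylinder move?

1.3

The white cylinder moved from about (6.6, 5.1) to (5.9, 4.0), a distance of √(0.7² + 1.1²) ≈ 1.3.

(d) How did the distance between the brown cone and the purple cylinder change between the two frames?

-1.2

The distance was about 8.3 in the first image and 7.1 in the second, so they moved 1.2 units closer together.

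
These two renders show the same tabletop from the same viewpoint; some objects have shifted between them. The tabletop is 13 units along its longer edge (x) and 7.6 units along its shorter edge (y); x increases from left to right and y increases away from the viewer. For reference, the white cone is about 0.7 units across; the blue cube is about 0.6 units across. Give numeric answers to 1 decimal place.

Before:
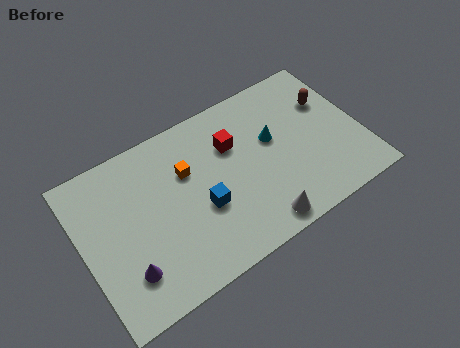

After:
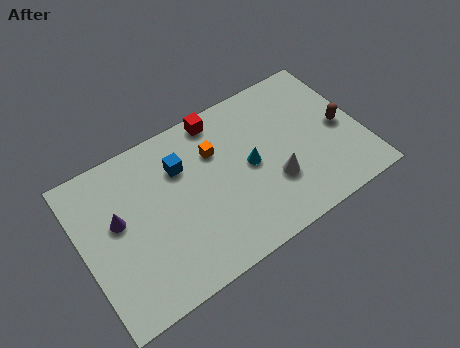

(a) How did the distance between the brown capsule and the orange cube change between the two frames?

-0.9

Before: roughly 6.8 units apart; after: 5.9. That's 0.9 units closer together.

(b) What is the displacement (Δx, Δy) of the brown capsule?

(0.3, -1.5)

The brown capsule was at about (11.8, 5.1) and moved to about (12.1, 3.6).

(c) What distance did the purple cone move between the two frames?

2.5

The purple cone moved from about (1.7, 1.9) to (1.7, 4.4), a distance of √(0.0² + 2.5²) ≈ 2.5.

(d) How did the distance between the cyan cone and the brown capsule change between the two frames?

+1.4

The distance was about 2.9 in the first image and 4.3 in the second, so they moved 1.4 units further apart.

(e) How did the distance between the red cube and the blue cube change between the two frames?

-0.4

Before: roughly 2.8 units apart; after: 2.4. That's 0.4 units closer together.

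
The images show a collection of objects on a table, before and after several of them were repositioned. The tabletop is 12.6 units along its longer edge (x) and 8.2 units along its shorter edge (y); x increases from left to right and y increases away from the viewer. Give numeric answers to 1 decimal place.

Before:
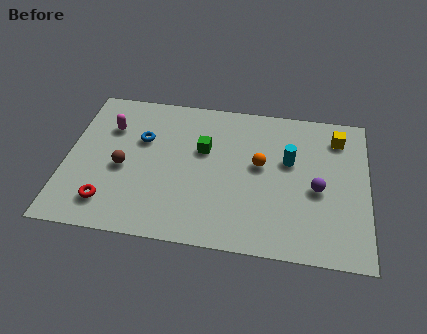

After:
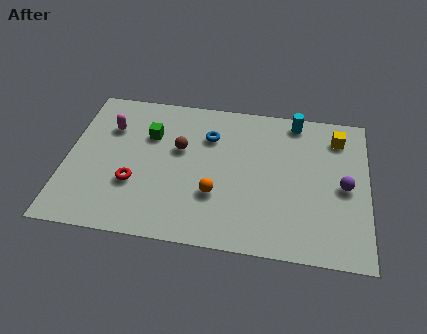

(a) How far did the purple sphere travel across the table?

1.1

The purple sphere was near (10.5, 3.6) before and (11.6, 3.9) after, so it travelled √(1.1² + 0.3²) ≈ 1.1 units.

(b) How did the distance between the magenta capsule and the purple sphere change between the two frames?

+1.0

The distance was about 9.1 in the first image and 10.1 in the second, so they moved 1.0 units further apart.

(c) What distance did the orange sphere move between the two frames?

2.6

The orange sphere moved from about (8.1, 4.6) to (6.3, 2.7), a distance of √(1.8² + 1.9²) ≈ 2.6.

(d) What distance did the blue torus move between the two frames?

2.9

The blue torus was near (3.1, 5.3) before and (5.9, 5.9) after, so it travelled √(2.8² + 0.6²) ≈ 2.9 units.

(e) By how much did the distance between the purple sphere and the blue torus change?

-1.6

The distance was about 7.6 in the first image and 6.0 in the second, so they moved 1.6 units closer together.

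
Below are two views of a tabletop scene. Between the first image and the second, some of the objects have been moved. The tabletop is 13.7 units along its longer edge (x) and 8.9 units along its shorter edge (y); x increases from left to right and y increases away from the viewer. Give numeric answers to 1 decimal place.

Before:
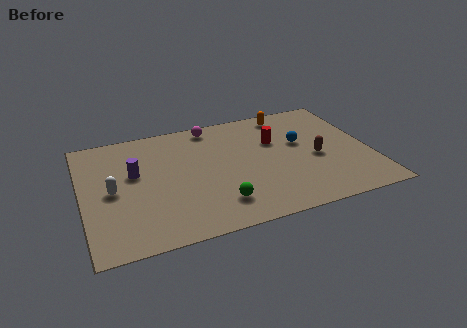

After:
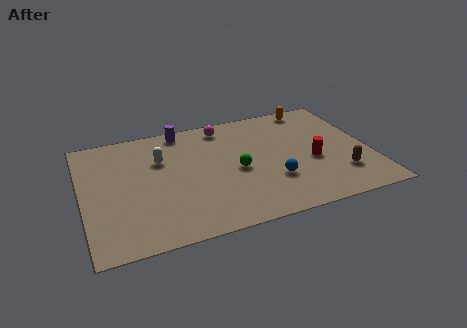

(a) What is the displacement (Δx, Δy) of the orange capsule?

(1.3, 0.2)

The orange capsule was at about (10.1, 7.8) and moved to about (11.4, 8.0).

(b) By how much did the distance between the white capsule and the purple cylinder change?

+0.8

Before: roughly 1.5 units apart; after: 2.3. That's 0.8 units further apart.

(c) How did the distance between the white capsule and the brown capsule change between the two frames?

-0.6

They were about 9.7 units apart before and 9.1 after — 0.6 units closer together.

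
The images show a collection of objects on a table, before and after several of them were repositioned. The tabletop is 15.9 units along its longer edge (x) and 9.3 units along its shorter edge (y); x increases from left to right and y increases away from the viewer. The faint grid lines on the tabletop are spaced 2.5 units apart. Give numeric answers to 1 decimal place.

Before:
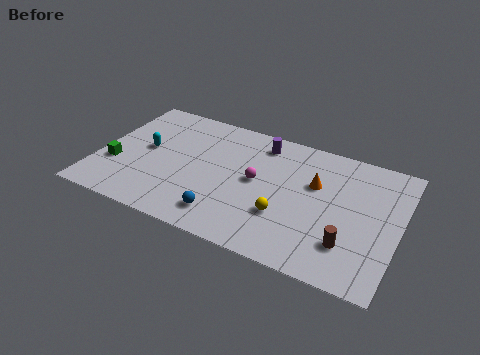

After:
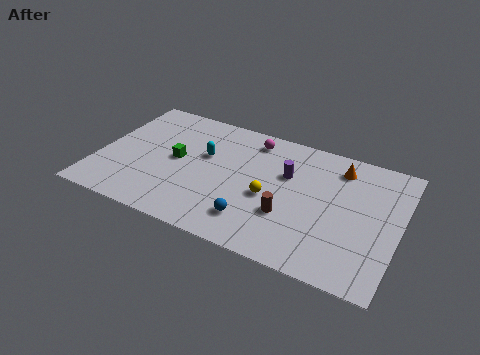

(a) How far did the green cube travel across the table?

3.5

The green cube was near (1.0, 3.2) before and (4.1, 4.8) after, so it travelled √(3.1² + 1.6²) ≈ 3.5 units.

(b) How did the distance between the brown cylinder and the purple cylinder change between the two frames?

-4.6

They were about 7.5 units apart before and 2.9 after — 4.6 units closer together.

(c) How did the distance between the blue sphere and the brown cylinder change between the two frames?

-4.4

They were about 6.4 units apart before and 2.0 after — 4.4 units closer together.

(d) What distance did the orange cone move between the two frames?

2.0

From (11.4, 5.9) to (12.5, 7.6), the orange cone covered √(1.1² + 1.7²) ≈ 2.0 units.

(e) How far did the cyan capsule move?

3.2

The cyan capsule was near (2.4, 5.0) before and (5.5, 5.7) after, so it travelled √(3.1² + 0.7²) ≈ 3.2 units.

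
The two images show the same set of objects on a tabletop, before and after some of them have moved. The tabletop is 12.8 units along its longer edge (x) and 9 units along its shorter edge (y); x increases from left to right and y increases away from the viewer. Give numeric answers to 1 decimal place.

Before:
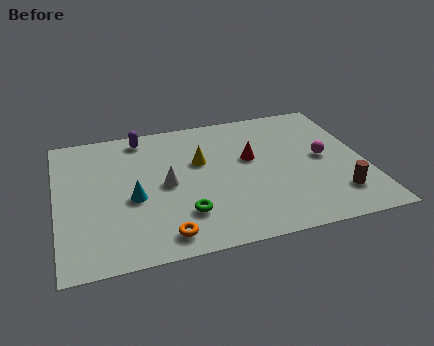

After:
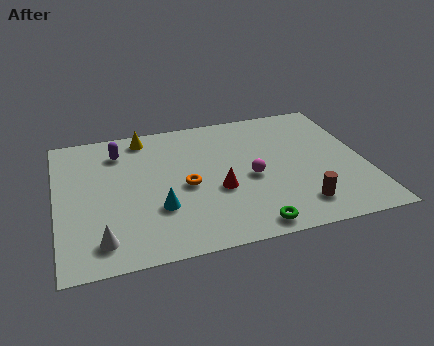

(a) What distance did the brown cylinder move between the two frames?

1.6

The brown cylinder was near (11.4, 2.0) before and (9.8, 1.7) after, so it travelled √(1.6² + 0.3²) ≈ 1.6 units.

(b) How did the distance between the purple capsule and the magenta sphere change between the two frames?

-2.0

The distance was about 8.1 in the first image and 6.1 in the second, so they moved 2.0 units closer together.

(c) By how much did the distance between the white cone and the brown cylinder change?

+0.8

Before: roughly 7.3 units apart; after: 8.1. That's 0.8 units further apart.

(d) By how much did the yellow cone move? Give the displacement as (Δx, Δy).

(-2.2, 2.3)

From the two frames, the yellow cone sits at roughly (6.0, 5.6) before and (3.8, 7.9) after.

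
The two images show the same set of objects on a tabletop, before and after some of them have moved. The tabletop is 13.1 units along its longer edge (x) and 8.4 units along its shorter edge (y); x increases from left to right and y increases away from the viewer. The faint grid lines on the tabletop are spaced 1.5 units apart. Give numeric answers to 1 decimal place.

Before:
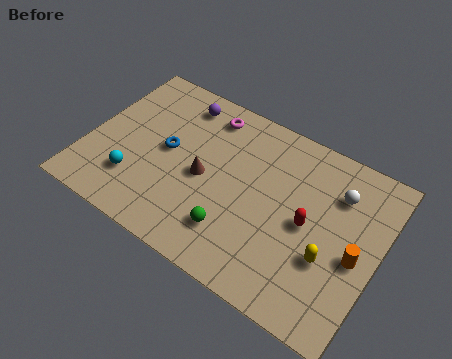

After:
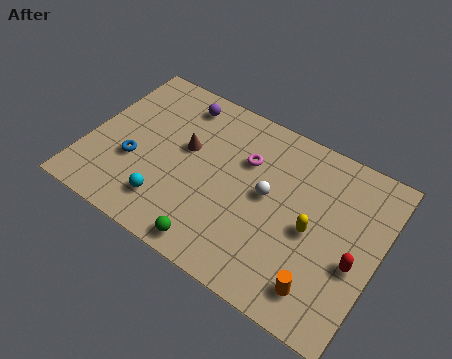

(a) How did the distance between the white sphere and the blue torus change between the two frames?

-1.6

The distance was about 7.7 in the first image and 6.1 in the second, so they moved 1.6 units closer together.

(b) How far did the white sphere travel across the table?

3.4

The white sphere moved from about (11.0, 6.2) to (8.1, 4.5), a distance of √(2.9² + 1.7²) ≈ 3.4.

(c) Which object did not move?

the purple sphere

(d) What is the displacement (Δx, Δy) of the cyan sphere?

(1.6, -0.4)

The cyan sphere was at about (2.4, 2.2) and moved to about (4.0, 1.8).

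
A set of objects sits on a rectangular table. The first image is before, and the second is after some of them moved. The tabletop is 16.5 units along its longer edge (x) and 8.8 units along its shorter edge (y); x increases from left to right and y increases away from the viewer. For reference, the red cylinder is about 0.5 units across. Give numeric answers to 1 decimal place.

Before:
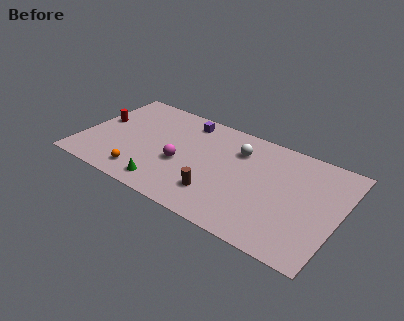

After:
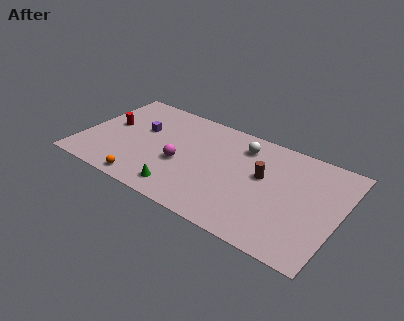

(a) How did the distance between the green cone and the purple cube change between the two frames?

-1.0

Before: roughly 6.2 units apart; after: 5.2. That's 1.0 units closer together.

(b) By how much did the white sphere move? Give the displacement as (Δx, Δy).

(0.2, 0.5)

From the two frames, the white sphere sits at roughly (9.8, 6.5) before and (10.0, 7.0) after.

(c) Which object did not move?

the magenta sphere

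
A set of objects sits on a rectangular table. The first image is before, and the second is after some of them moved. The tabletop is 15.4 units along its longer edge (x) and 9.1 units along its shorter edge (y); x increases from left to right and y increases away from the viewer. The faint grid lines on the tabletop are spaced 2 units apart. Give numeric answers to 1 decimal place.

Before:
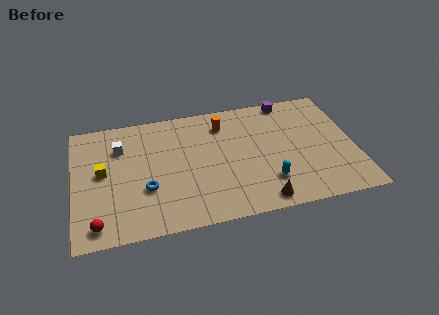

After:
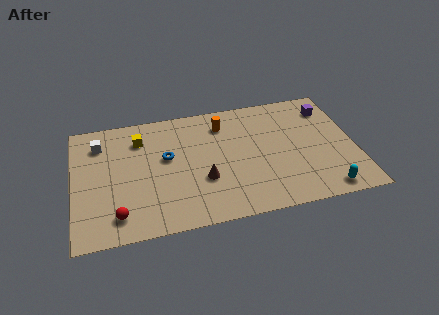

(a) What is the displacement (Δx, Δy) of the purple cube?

(2.2, -1.1)

The purple cube was at about (12.0, 8.3) and moved to about (14.2, 7.2).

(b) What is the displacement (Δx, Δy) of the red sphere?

(1.1, 0.4)

The red sphere started near (1.2, 1.2) and ended near (2.3, 1.6).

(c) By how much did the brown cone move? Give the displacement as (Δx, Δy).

(-3.0, 2.2)

The brown cone was at about (10.0, 1.0) and moved to about (7.0, 3.2).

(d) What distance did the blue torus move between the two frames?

2.4

From (3.9, 3.2) to (5.1, 5.3), the blue torus covered √(1.2² + 2.1²) ≈ 2.4 units.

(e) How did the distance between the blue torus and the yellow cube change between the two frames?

-0.7

Before: roughly 2.9 units apart; after: 2.2. That's 0.7 units closer together.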